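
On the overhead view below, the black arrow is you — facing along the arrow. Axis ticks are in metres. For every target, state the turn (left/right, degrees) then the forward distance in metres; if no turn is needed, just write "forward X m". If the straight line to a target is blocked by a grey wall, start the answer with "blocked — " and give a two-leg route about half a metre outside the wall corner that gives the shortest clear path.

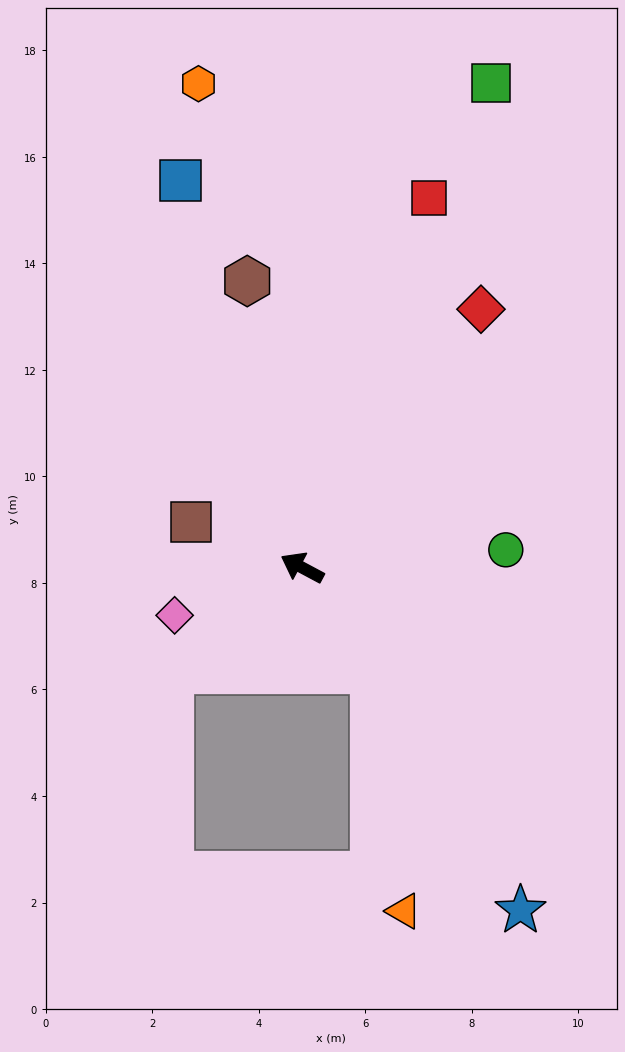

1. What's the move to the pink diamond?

turn left 49°, forward 2.6 m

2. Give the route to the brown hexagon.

turn right 51°, forward 5.5 m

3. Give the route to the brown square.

turn left 6°, forward 2.3 m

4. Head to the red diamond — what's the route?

turn right 97°, forward 5.9 m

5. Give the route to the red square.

turn right 81°, forward 7.3 m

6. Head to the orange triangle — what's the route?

blocked — turn left 153°, forward 2.3 m, then turn right 27°, forward 4.6 m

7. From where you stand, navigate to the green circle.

turn right 147°, forward 3.8 m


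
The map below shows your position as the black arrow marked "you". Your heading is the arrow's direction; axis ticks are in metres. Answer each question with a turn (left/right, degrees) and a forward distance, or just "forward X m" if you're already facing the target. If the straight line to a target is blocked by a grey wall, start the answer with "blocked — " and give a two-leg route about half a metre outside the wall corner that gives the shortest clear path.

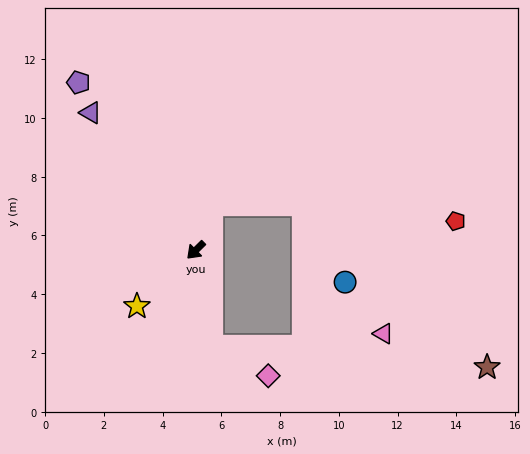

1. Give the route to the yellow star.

forward 2.8 m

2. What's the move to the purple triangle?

turn right 97°, forward 5.9 m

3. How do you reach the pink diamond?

blocked — turn left 54°, forward 3.3 m, then turn left 55°, forward 2.2 m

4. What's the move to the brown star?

blocked — turn left 54°, forward 3.3 m, then turn left 77°, forward 9.4 m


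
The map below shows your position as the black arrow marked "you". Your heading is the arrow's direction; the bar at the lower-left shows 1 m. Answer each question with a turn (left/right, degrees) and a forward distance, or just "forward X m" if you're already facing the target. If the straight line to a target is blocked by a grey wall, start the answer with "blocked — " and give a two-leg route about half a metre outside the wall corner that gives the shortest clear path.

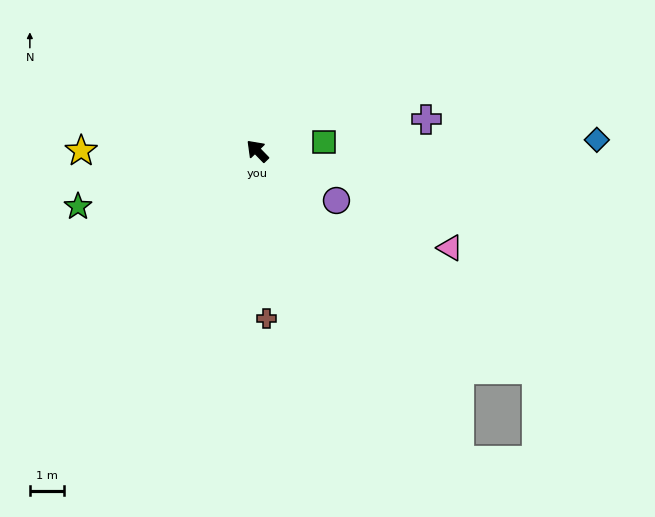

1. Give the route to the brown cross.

turn left 139°, forward 4.9 m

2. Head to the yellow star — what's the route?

turn left 46°, forward 5.1 m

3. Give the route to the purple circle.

turn right 166°, forward 2.7 m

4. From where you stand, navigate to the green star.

turn left 63°, forward 5.4 m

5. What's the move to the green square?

turn right 127°, forward 1.9 m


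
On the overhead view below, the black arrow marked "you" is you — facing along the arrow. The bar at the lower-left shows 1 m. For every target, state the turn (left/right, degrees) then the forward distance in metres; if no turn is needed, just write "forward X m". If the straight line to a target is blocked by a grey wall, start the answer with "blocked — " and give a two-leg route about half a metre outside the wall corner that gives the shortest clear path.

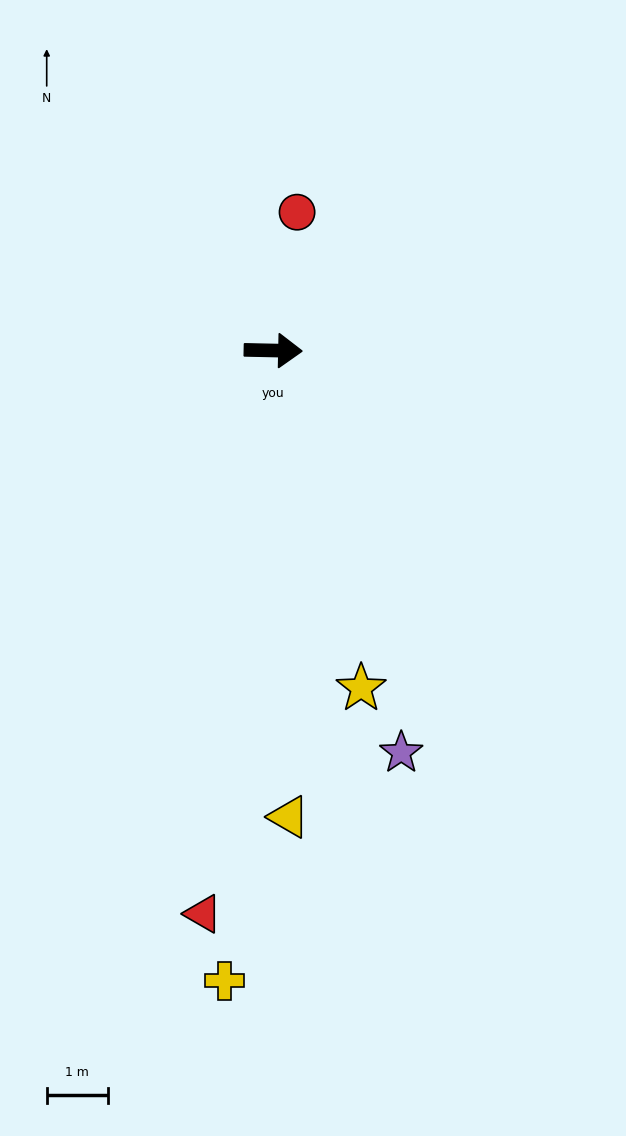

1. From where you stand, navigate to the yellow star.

turn right 74°, forward 5.7 m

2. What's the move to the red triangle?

turn right 96°, forward 9.3 m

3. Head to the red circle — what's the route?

turn left 81°, forward 2.3 m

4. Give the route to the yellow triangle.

turn right 87°, forward 7.6 m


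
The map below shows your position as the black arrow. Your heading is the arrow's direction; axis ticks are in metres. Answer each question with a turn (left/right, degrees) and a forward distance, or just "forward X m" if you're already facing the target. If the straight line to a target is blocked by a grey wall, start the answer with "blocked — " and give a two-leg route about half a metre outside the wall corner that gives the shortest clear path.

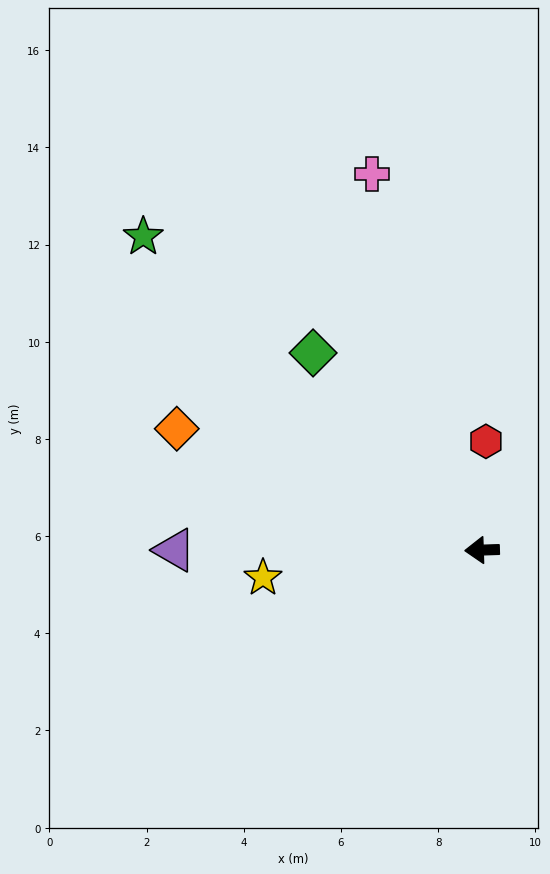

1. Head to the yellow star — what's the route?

turn left 5°, forward 4.5 m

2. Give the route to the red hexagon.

turn right 94°, forward 2.2 m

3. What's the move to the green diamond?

turn right 51°, forward 5.3 m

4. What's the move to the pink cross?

turn right 76°, forward 8.1 m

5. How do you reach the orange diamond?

turn right 24°, forward 6.8 m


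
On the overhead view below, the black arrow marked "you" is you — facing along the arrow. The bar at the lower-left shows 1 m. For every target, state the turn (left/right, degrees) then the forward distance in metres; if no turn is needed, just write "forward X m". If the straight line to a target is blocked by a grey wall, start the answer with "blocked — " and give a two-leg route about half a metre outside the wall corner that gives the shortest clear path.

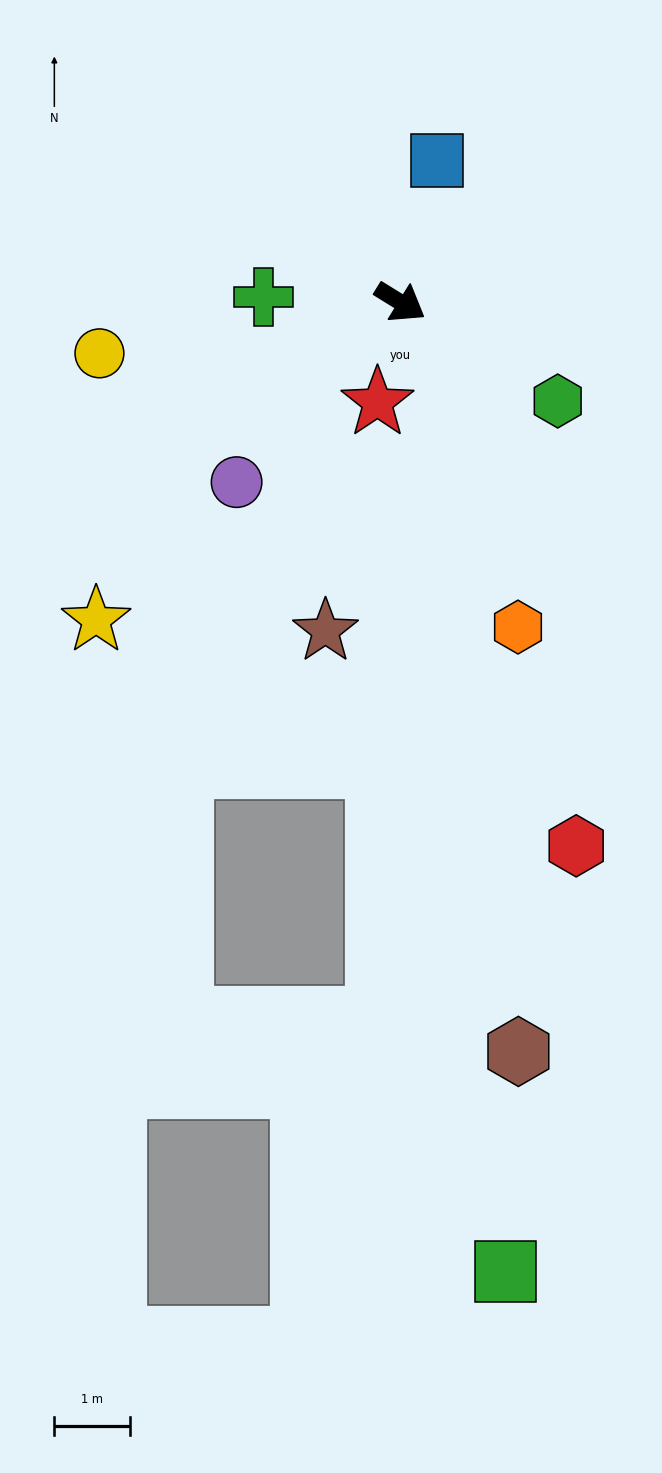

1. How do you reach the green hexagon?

forward 2.5 m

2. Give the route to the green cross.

turn right 150°, forward 1.8 m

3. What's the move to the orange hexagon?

turn right 38°, forward 4.6 m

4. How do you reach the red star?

turn right 71°, forward 1.4 m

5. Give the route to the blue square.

turn left 107°, forward 1.9 m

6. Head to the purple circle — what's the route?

turn right 101°, forward 3.2 m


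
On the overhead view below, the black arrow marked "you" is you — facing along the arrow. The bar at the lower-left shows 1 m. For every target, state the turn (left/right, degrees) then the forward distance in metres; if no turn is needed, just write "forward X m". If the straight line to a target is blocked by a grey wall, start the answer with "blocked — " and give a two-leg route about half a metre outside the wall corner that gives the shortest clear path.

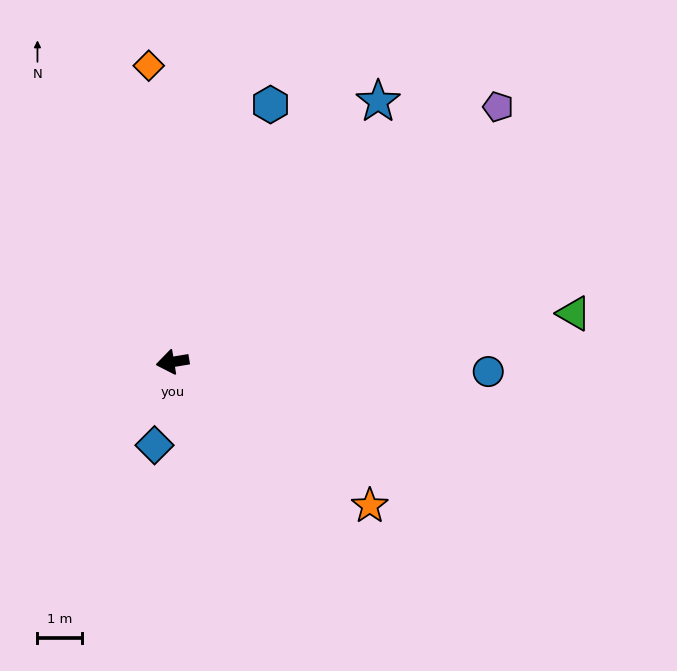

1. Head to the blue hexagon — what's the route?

turn right 120°, forward 6.1 m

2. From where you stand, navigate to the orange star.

turn left 135°, forward 5.4 m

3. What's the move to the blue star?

turn right 138°, forward 7.4 m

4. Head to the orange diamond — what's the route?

turn right 95°, forward 6.6 m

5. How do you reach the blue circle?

turn left 169°, forward 7.0 m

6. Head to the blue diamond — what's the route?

turn left 68°, forward 1.9 m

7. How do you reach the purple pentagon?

turn right 151°, forward 9.2 m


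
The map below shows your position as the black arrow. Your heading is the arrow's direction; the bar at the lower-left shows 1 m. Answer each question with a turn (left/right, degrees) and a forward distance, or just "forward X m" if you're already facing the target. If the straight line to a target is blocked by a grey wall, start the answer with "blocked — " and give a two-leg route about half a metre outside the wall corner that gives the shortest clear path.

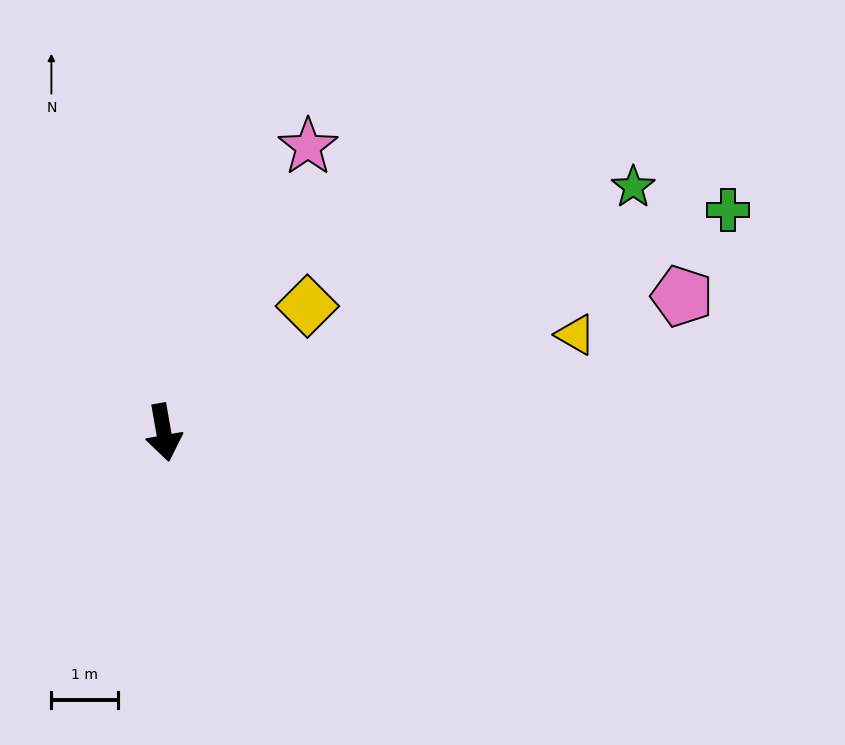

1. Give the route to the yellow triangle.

turn left 93°, forward 6.3 m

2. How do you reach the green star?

turn left 108°, forward 7.9 m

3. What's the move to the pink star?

turn left 143°, forward 4.8 m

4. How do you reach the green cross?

turn left 102°, forward 9.0 m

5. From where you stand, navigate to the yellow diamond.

turn left 121°, forward 2.9 m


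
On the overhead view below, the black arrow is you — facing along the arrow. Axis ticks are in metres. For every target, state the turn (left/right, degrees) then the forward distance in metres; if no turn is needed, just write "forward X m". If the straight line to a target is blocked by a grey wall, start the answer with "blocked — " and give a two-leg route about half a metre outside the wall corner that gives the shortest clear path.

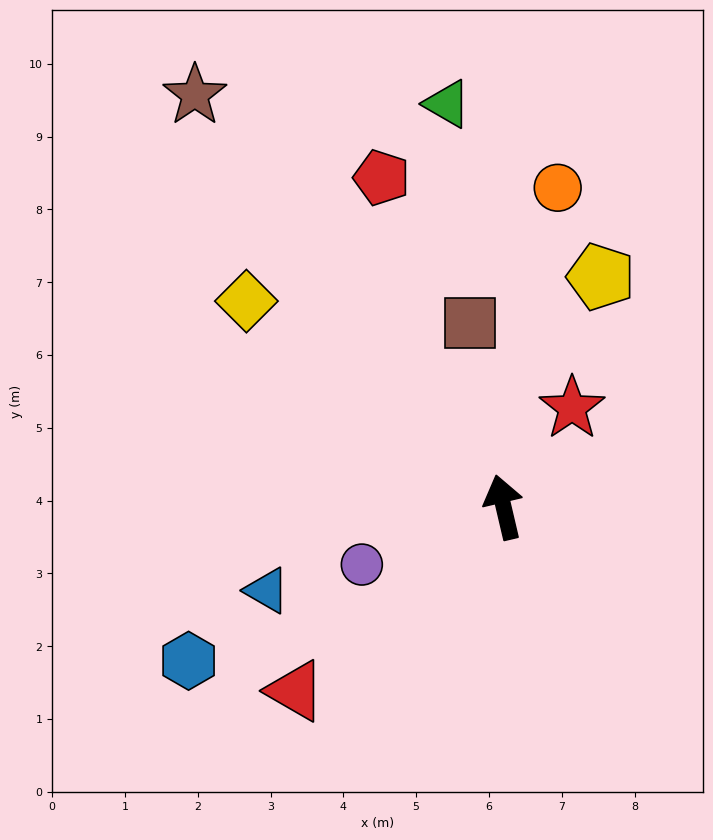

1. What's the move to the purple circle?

turn left 99°, forward 2.1 m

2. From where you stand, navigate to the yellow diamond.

turn left 38°, forward 4.5 m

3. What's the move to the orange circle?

turn right 23°, forward 4.4 m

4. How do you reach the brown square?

turn right 3°, forward 2.6 m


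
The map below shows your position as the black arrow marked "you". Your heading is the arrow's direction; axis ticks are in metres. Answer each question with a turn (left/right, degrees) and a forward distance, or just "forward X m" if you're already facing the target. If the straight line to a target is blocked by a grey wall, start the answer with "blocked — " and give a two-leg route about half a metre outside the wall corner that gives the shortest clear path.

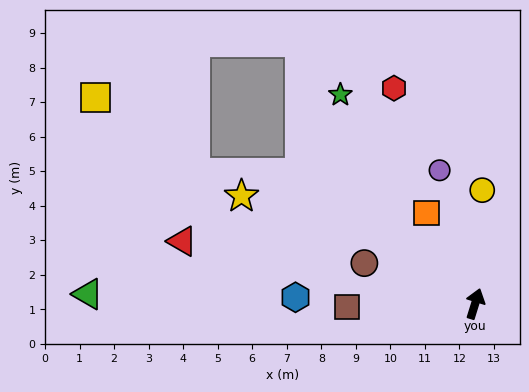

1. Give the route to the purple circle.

turn left 32°, forward 4.0 m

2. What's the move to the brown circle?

turn left 87°, forward 3.4 m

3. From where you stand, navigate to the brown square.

turn left 109°, forward 3.7 m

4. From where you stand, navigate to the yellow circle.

turn left 14°, forward 3.3 m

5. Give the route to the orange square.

turn left 46°, forward 3.0 m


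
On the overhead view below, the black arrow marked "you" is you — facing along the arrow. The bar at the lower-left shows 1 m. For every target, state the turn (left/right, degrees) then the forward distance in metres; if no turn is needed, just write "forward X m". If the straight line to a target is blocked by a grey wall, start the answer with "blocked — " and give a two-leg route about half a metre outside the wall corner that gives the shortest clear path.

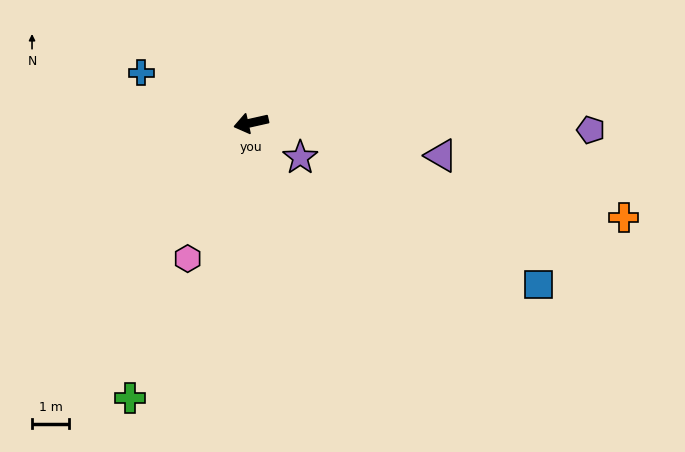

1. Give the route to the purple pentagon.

turn left 166°, forward 9.2 m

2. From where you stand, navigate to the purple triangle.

turn left 158°, forward 5.2 m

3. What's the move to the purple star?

turn left 132°, forward 1.6 m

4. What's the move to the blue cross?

turn right 37°, forward 3.3 m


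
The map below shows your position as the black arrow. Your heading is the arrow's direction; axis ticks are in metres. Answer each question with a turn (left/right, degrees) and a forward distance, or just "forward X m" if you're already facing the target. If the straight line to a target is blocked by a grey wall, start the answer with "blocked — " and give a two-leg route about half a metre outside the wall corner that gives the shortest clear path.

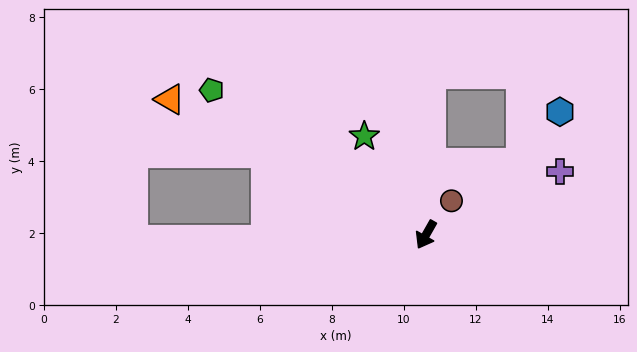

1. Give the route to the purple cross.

turn left 145°, forward 4.1 m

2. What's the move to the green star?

turn right 118°, forward 3.2 m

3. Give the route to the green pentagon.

turn right 94°, forward 7.2 m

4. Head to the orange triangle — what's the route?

turn right 88°, forward 8.1 m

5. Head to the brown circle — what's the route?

turn left 173°, forward 1.2 m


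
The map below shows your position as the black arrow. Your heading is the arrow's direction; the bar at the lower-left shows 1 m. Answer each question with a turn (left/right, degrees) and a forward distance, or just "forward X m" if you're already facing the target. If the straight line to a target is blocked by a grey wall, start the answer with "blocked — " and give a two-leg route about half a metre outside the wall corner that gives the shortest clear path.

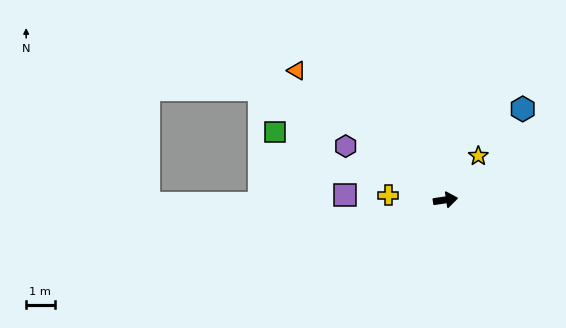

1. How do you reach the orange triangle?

turn left 131°, forward 6.9 m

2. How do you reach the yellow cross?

turn left 167°, forward 2.0 m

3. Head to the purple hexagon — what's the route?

turn left 143°, forward 4.0 m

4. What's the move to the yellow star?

turn left 45°, forward 1.9 m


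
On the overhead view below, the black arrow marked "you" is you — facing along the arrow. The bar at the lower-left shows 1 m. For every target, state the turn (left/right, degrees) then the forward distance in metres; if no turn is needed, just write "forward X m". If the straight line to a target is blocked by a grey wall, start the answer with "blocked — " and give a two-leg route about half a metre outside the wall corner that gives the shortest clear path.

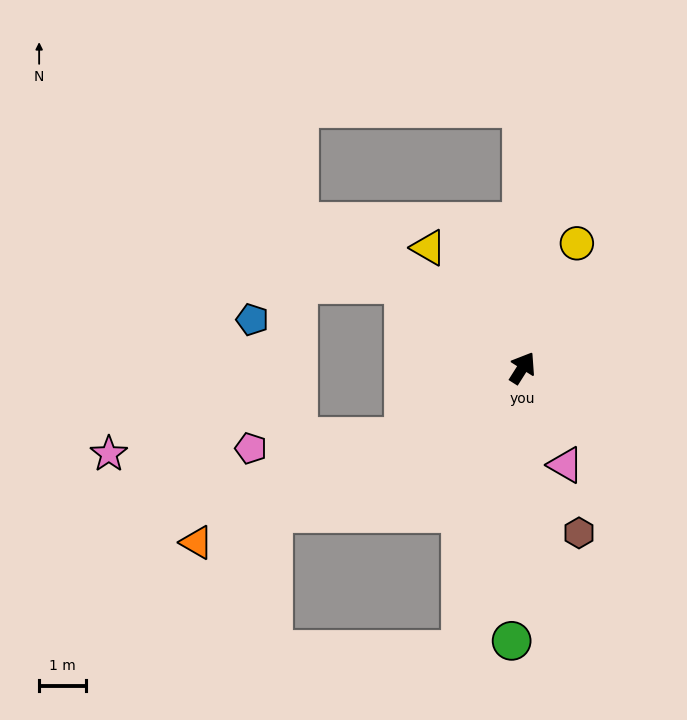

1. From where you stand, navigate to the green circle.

turn right 150°, forward 5.9 m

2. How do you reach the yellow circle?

turn left 9°, forward 2.9 m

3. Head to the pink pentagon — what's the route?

blocked — turn left 153°, forward 2.9 m, then turn right 27°, forward 3.3 m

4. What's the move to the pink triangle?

turn right 124°, forward 2.3 m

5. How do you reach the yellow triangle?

turn left 70°, forward 3.3 m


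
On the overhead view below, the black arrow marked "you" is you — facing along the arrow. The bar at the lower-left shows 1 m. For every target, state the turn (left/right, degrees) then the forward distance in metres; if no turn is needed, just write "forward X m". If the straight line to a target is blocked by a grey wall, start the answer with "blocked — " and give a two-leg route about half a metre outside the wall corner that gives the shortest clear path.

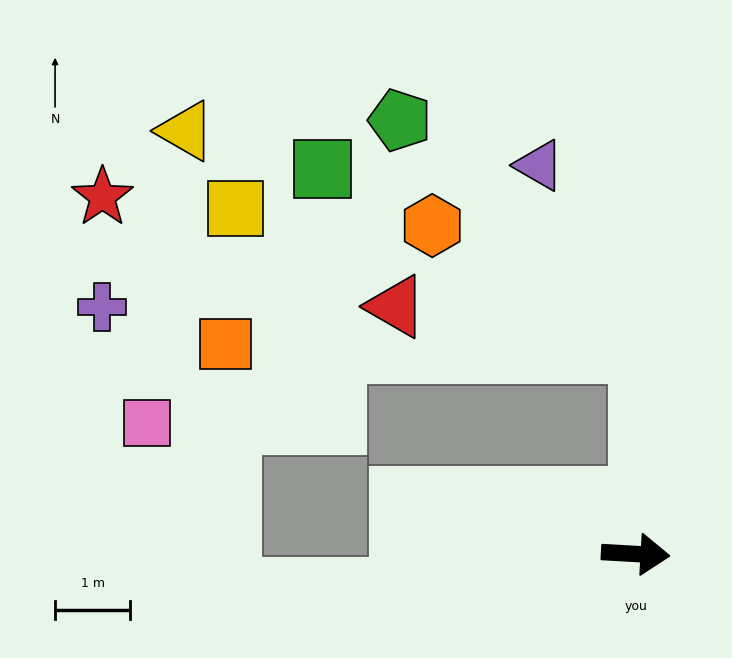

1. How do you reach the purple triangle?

blocked — turn left 92°, forward 2.7 m, then turn left 30°, forward 2.8 m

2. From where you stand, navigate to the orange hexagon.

blocked — turn left 92°, forward 2.7 m, then turn left 60°, forward 3.2 m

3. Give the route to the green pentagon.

blocked — turn left 92°, forward 2.7 m, then turn left 47°, forward 4.4 m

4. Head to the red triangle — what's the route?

blocked — turn left 92°, forward 2.7 m, then turn left 81°, forward 3.3 m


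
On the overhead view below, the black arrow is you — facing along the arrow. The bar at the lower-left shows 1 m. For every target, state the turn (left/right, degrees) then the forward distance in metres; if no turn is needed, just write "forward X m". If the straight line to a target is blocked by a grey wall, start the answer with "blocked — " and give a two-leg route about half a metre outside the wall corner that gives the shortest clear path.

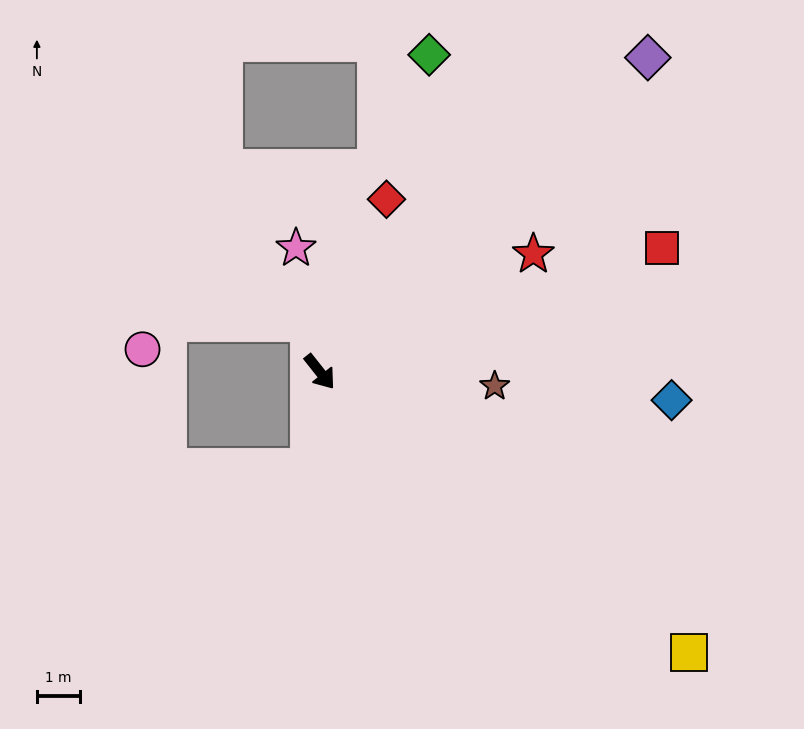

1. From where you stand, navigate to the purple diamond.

turn left 95°, forward 10.5 m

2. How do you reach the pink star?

turn left 152°, forward 2.9 m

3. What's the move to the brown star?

turn left 47°, forward 4.1 m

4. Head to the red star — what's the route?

turn left 80°, forward 5.6 m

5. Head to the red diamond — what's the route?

turn left 120°, forward 4.3 m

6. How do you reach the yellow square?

turn left 14°, forward 10.7 m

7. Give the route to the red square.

turn left 71°, forward 8.4 m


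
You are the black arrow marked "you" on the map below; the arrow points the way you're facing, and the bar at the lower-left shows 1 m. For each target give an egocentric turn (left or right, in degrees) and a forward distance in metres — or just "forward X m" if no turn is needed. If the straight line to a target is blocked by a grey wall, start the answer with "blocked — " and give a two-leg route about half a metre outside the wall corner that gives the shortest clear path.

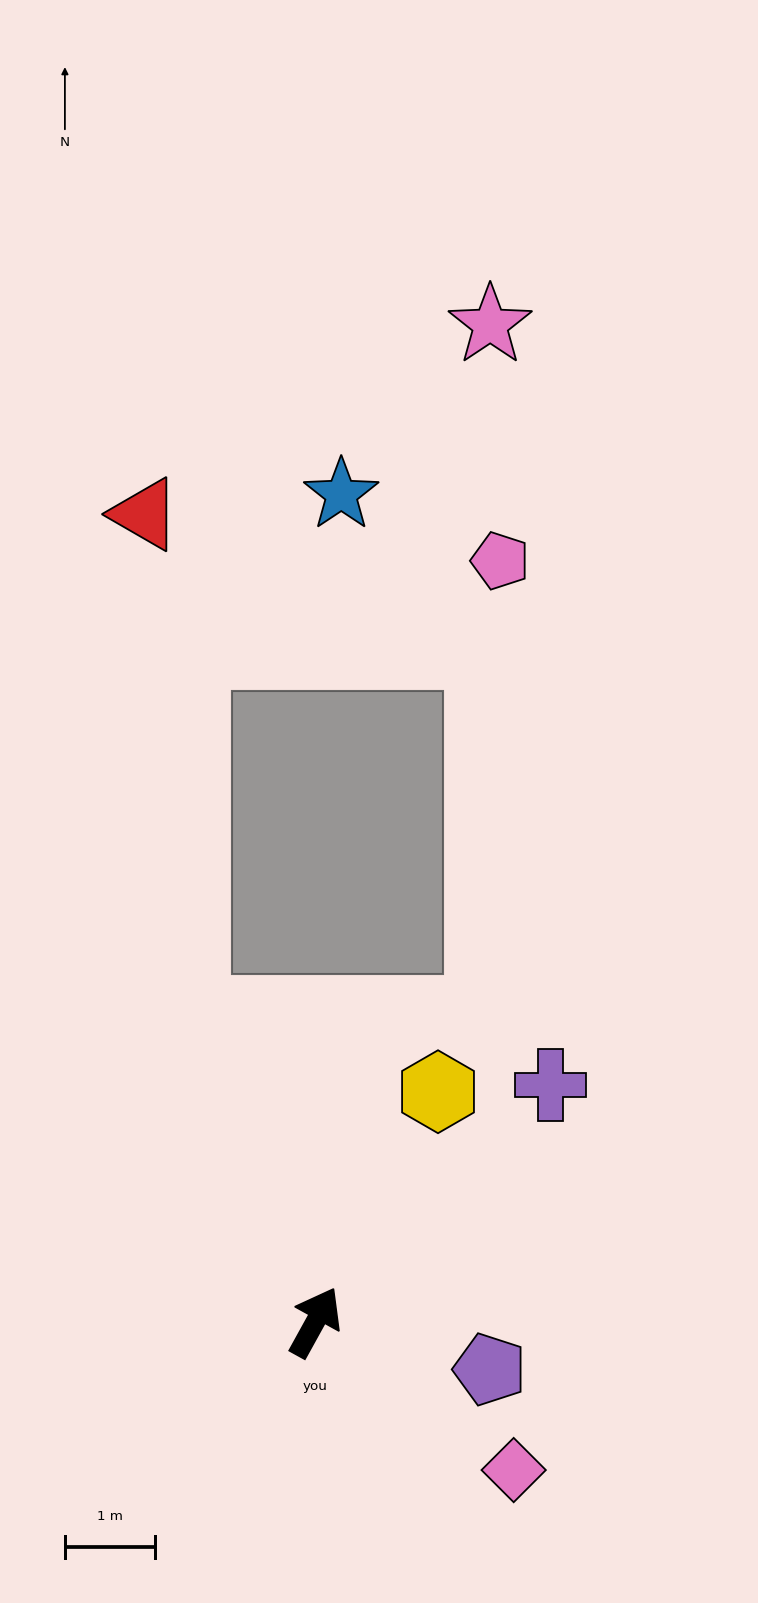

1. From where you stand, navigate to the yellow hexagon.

forward 2.9 m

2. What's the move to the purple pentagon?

turn right 76°, forward 2.0 m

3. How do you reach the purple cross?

turn right 16°, forward 3.7 m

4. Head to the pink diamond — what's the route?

turn right 98°, forward 2.7 m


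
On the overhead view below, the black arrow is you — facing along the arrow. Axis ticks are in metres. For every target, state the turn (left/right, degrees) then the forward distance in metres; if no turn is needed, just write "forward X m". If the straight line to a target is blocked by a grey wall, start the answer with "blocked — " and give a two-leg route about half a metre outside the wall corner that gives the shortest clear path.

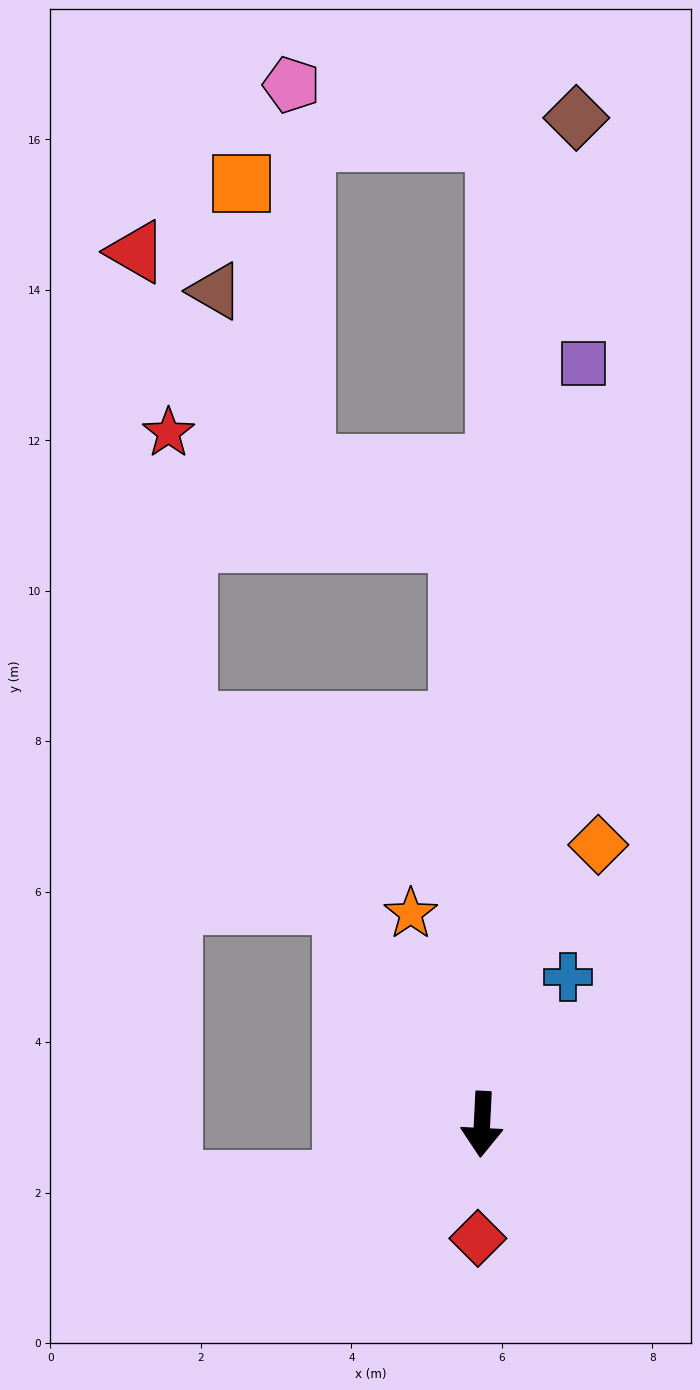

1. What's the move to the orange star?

turn right 159°, forward 3.0 m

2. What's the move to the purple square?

turn left 175°, forward 10.2 m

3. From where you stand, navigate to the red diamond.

forward 1.5 m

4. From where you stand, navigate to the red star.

blocked — turn right 175°, forward 7.8 m, then turn left 68°, forward 4.1 m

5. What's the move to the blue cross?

turn left 152°, forward 2.3 m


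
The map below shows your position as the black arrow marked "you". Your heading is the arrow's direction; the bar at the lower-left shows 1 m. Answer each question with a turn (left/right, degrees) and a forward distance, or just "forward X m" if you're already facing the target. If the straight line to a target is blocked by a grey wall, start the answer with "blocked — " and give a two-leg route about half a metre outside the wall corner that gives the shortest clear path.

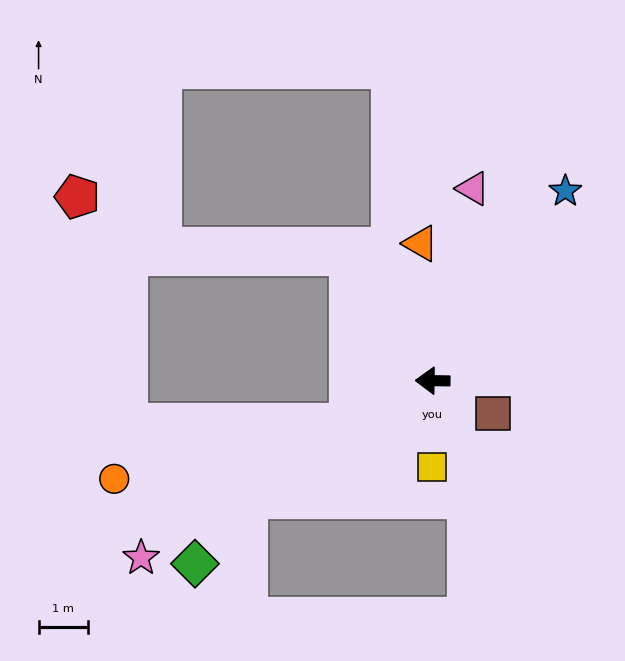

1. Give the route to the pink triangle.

turn right 101°, forward 4.0 m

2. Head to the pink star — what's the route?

turn left 32°, forward 6.9 m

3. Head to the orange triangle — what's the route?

turn right 84°, forward 2.8 m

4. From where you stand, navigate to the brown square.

turn left 152°, forward 1.4 m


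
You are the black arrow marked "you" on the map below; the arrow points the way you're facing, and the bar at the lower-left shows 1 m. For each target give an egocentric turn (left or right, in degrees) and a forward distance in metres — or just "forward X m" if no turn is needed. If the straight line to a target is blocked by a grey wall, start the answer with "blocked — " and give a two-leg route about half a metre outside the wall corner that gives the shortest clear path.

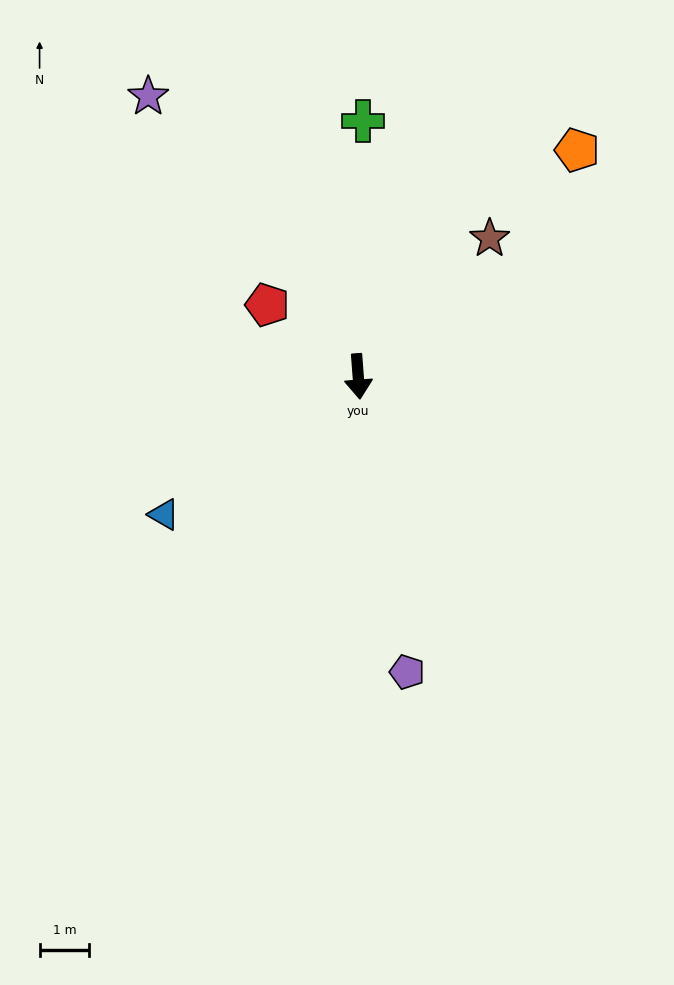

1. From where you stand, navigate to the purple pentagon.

turn left 5°, forward 6.0 m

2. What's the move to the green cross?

turn left 175°, forward 5.1 m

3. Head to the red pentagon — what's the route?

turn right 133°, forward 2.3 m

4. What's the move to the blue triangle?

turn right 59°, forward 4.8 m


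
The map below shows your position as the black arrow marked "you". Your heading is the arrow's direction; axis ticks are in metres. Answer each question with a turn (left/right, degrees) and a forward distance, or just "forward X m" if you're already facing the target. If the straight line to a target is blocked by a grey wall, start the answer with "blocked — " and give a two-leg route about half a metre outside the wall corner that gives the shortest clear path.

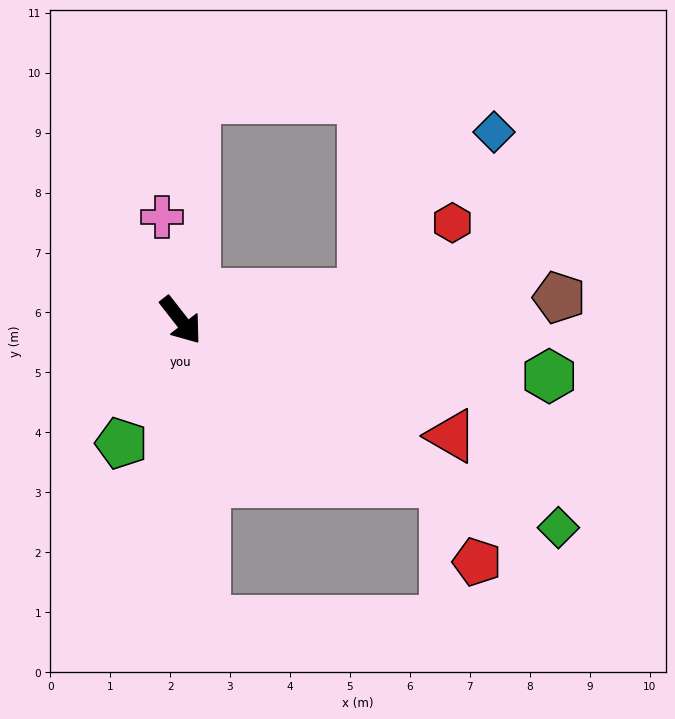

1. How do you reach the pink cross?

turn left 152°, forward 1.8 m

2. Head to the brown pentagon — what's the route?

turn left 55°, forward 6.3 m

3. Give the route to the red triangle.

turn left 29°, forward 4.9 m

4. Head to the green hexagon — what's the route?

turn left 43°, forward 6.2 m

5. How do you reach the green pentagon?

turn right 64°, forward 2.3 m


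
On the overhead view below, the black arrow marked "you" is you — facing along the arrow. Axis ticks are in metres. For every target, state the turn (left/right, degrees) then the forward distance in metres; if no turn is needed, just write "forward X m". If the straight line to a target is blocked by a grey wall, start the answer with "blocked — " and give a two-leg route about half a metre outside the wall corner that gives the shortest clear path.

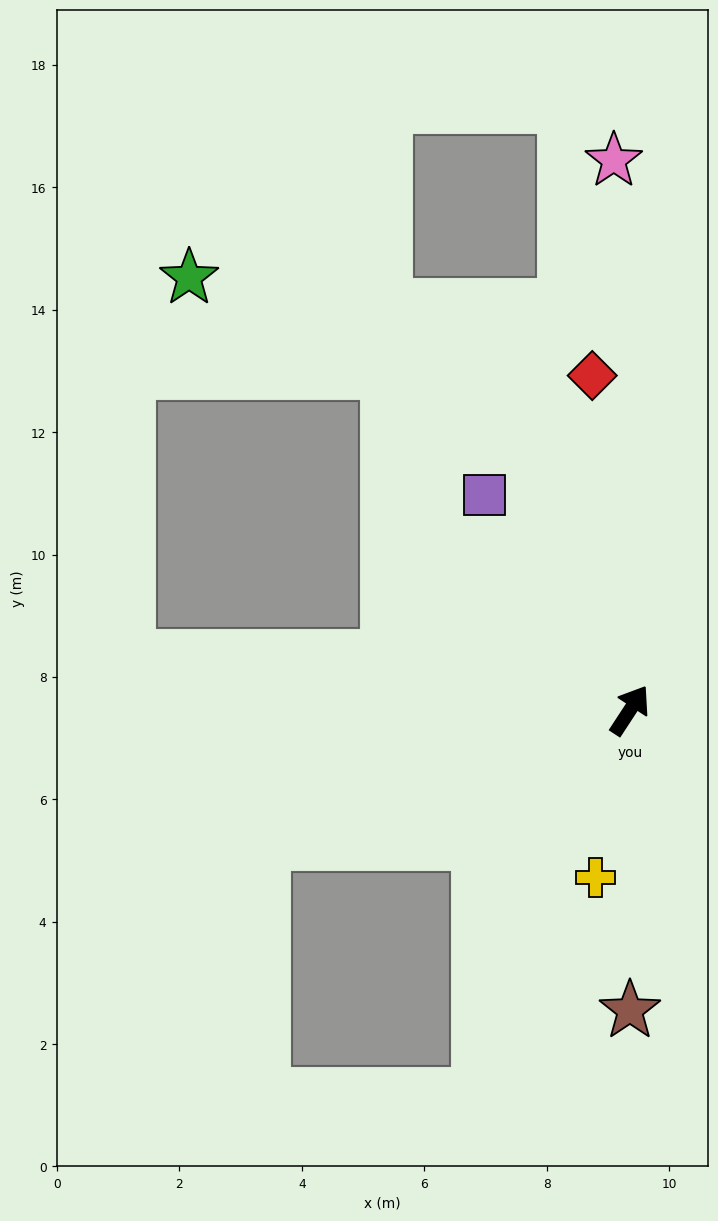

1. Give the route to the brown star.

turn right 147°, forward 4.9 m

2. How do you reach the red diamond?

turn left 40°, forward 5.5 m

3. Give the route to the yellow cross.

turn right 158°, forward 2.8 m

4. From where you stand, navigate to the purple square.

turn left 67°, forward 4.2 m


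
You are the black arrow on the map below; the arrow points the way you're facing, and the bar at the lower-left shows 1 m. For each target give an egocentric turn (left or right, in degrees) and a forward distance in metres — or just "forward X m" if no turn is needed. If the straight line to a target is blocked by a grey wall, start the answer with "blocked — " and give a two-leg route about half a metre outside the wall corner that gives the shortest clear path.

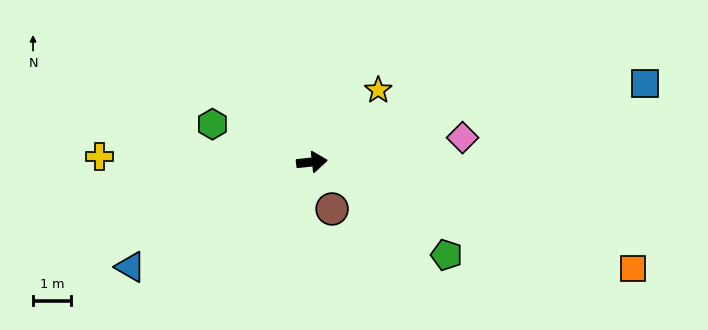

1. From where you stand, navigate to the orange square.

turn right 25°, forward 8.9 m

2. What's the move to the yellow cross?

turn left 172°, forward 5.6 m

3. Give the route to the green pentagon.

turn right 41°, forward 4.3 m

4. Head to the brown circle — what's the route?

turn right 73°, forward 1.3 m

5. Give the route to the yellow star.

turn left 41°, forward 2.6 m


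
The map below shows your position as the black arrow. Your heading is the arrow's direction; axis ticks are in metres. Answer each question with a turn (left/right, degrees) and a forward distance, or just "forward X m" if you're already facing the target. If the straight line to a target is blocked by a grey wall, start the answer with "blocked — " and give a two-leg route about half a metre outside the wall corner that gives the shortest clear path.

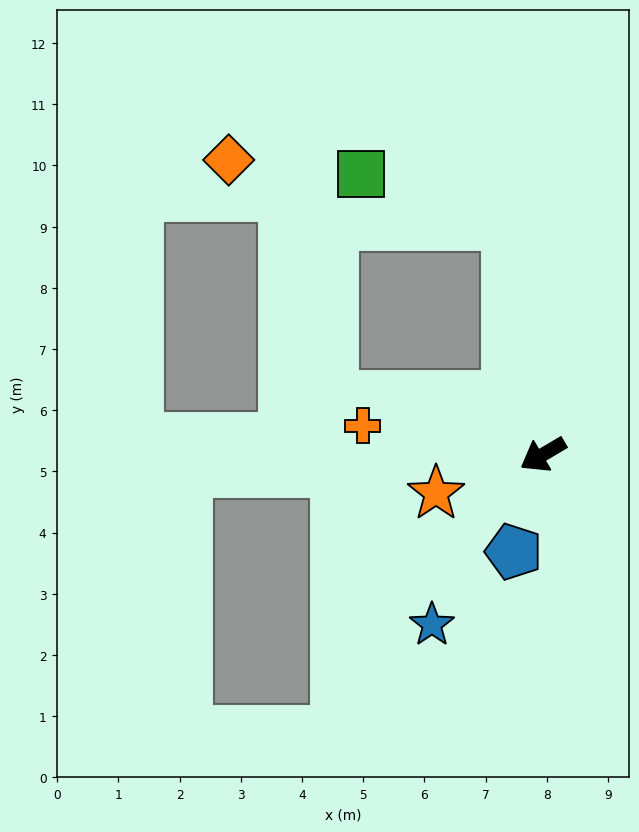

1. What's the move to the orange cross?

turn right 40°, forward 3.0 m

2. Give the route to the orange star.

turn right 11°, forward 1.9 m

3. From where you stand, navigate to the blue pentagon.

turn left 43°, forward 1.7 m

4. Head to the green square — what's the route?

blocked — turn right 112°, forward 3.8 m, then turn left 63°, forward 2.5 m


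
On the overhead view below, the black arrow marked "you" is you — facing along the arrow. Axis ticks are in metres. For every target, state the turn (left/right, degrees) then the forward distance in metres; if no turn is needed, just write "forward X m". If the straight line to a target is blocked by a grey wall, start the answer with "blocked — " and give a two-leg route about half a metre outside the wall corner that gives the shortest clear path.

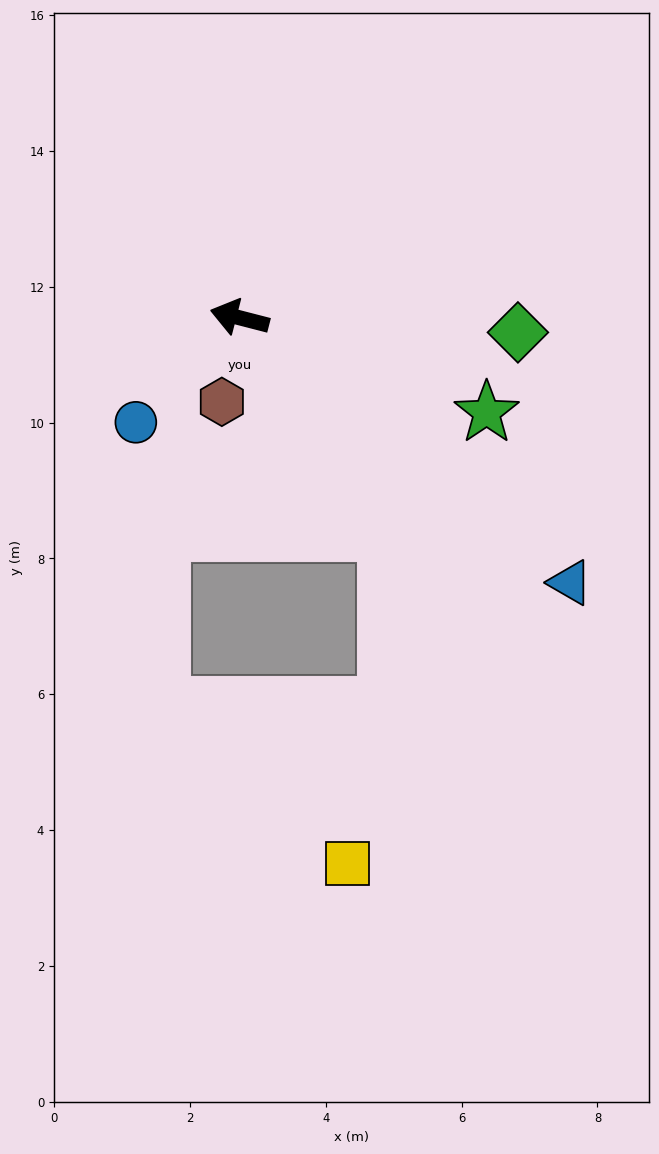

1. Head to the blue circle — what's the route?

turn left 60°, forward 2.2 m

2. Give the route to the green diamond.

turn right 169°, forward 4.1 m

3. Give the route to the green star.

turn left 173°, forward 3.9 m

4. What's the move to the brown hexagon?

turn left 92°, forward 1.3 m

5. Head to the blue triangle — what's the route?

turn left 156°, forward 6.2 m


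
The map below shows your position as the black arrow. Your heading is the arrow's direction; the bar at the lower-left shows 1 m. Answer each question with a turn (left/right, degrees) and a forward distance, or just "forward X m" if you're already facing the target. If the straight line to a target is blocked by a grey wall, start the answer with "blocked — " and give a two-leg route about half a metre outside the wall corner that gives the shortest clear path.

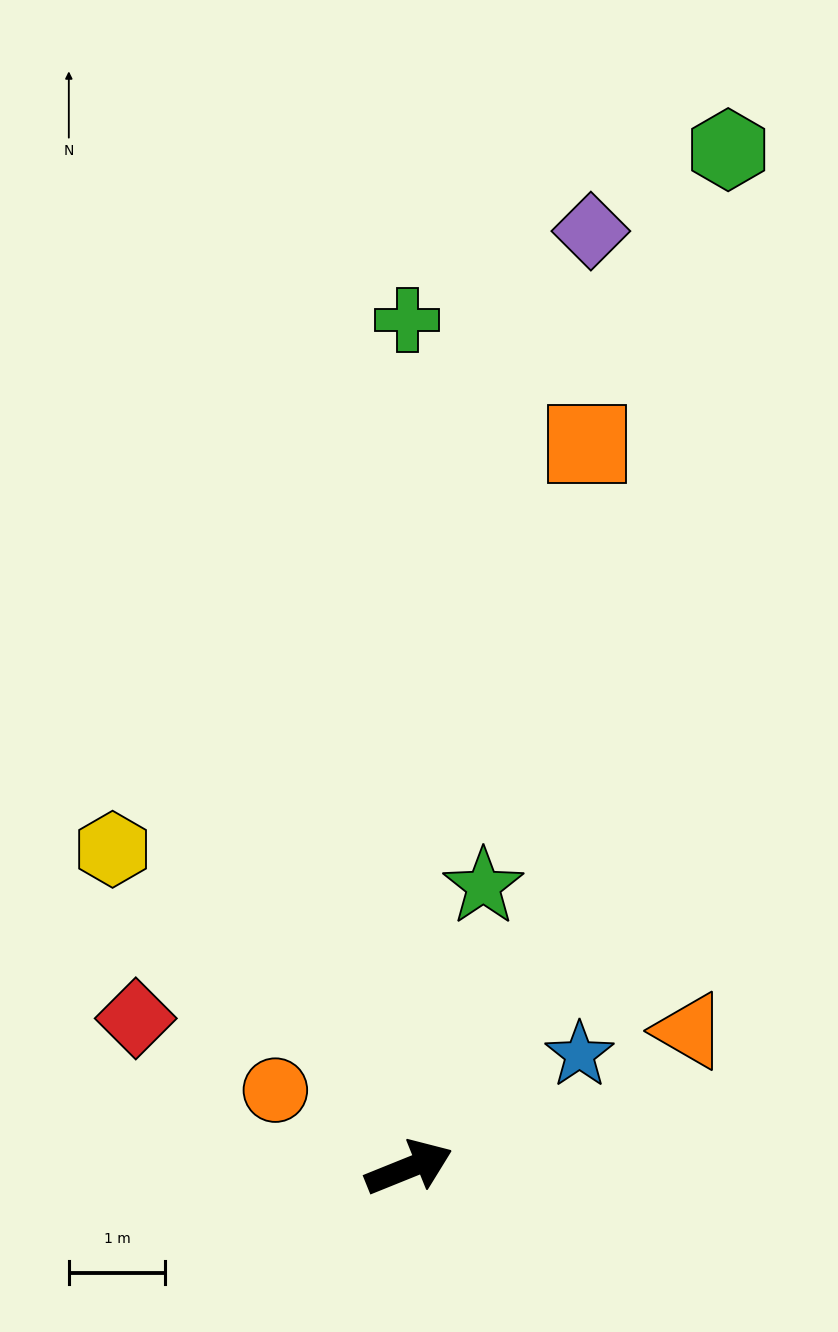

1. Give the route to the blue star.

turn left 12°, forward 2.1 m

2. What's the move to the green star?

turn left 53°, forward 3.0 m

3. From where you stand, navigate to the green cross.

turn left 68°, forward 8.8 m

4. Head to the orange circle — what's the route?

turn left 128°, forward 1.6 m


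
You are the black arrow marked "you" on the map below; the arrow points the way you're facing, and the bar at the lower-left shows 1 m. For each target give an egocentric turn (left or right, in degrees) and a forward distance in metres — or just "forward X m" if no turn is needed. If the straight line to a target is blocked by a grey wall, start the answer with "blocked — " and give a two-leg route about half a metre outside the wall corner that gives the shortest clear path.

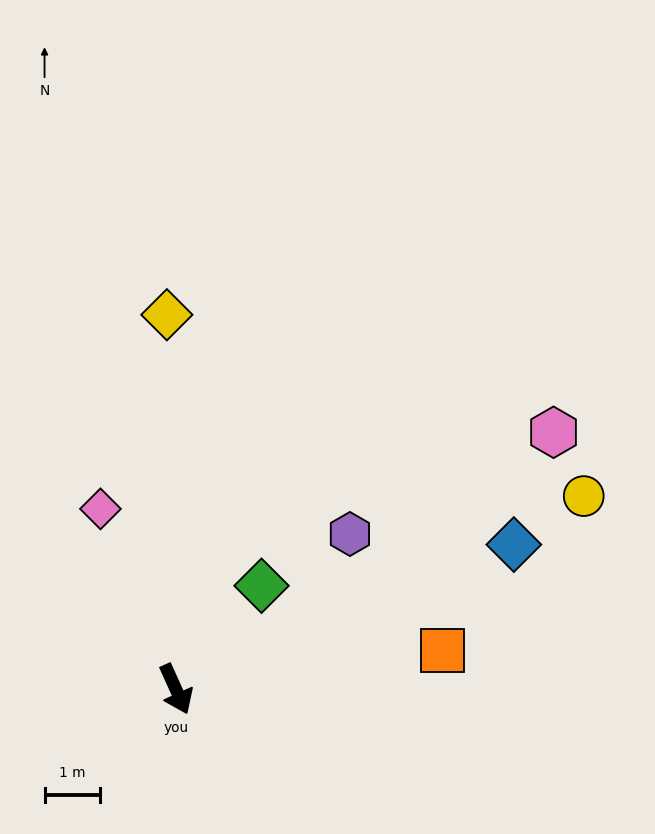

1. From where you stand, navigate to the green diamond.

turn left 116°, forward 2.4 m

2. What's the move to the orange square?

turn left 74°, forward 4.8 m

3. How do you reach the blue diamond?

turn left 89°, forward 6.6 m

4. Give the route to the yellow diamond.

turn left 157°, forward 6.7 m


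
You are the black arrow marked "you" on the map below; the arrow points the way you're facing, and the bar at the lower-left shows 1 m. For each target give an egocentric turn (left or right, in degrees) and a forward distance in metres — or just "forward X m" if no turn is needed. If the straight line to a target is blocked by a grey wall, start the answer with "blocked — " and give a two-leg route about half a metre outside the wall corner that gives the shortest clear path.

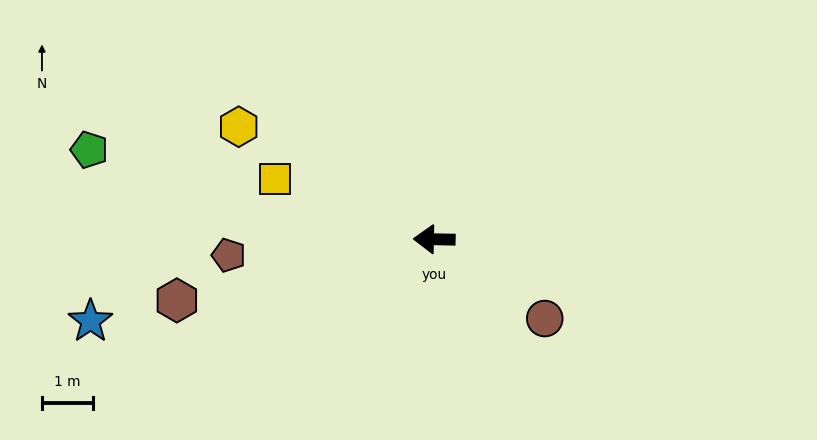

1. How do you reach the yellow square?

turn right 20°, forward 3.3 m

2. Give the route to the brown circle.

turn left 145°, forward 2.6 m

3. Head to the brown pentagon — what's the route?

turn left 6°, forward 4.0 m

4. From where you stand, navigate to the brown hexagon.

turn left 14°, forward 5.1 m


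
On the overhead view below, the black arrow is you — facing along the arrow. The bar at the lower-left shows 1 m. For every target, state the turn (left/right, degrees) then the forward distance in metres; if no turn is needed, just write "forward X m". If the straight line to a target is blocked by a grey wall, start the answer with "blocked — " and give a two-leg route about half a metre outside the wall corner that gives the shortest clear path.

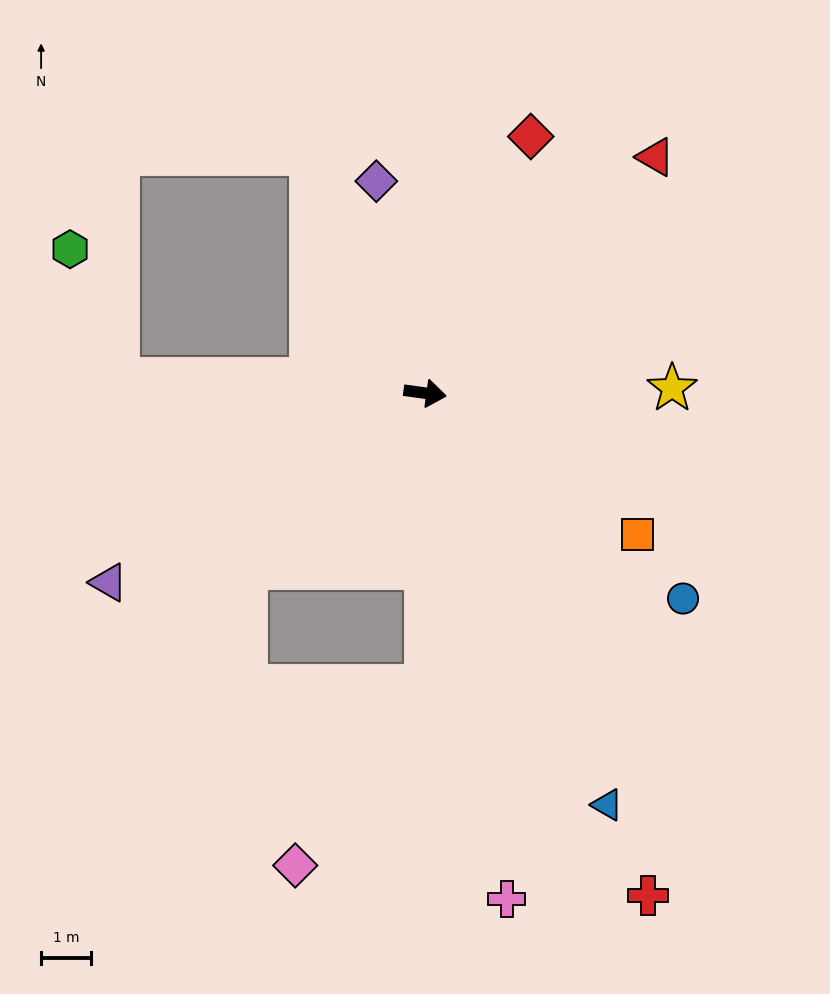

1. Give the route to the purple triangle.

turn right 141°, forward 7.4 m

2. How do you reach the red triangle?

turn left 54°, forward 6.6 m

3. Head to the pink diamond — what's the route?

blocked — turn right 82°, forward 5.8 m, then turn right 36°, forward 4.4 m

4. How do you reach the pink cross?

turn right 73°, forward 10.2 m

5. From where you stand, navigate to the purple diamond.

turn left 111°, forward 4.3 m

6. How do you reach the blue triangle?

turn right 58°, forward 9.0 m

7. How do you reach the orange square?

turn right 26°, forward 5.1 m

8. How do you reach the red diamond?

turn left 76°, forward 5.5 m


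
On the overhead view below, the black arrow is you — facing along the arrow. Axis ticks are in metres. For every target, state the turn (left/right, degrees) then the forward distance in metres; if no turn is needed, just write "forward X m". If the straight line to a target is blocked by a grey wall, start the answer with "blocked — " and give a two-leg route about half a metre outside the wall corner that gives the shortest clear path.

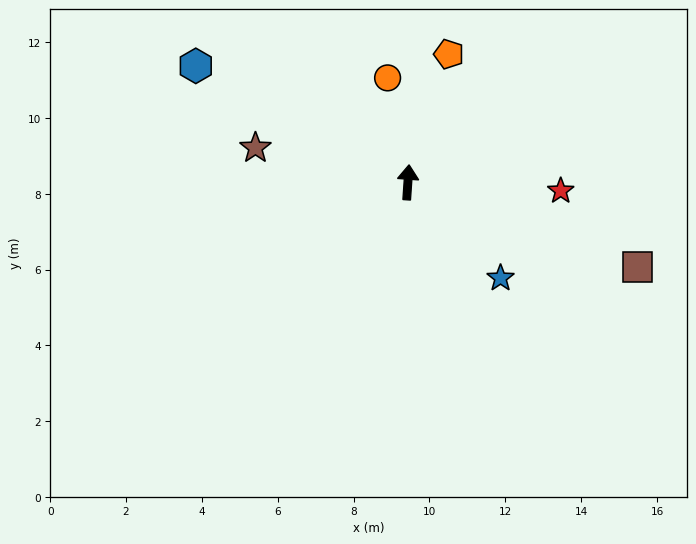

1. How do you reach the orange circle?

turn left 15°, forward 2.8 m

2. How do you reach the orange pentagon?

turn right 14°, forward 3.5 m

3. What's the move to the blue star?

turn right 132°, forward 3.5 m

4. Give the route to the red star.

turn right 89°, forward 4.0 m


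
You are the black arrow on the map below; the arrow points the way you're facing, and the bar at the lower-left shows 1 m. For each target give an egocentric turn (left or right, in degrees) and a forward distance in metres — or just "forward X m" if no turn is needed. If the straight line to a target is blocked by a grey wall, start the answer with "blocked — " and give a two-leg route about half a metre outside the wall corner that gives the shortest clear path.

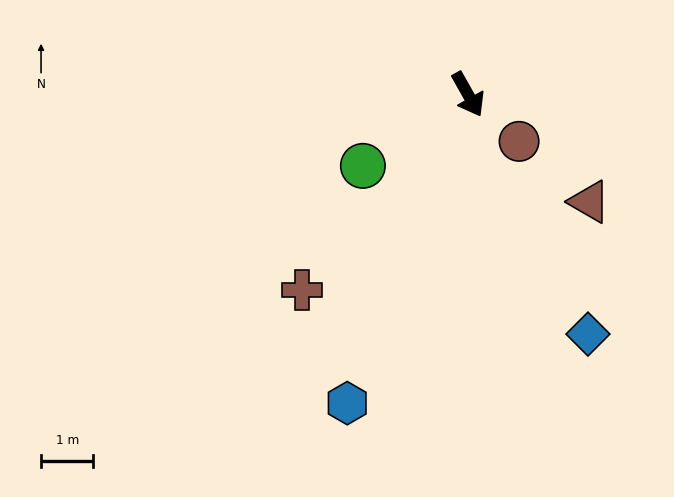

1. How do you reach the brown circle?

turn left 18°, forward 1.3 m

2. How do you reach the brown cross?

turn right 70°, forward 4.9 m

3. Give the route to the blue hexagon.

turn right 51°, forward 6.3 m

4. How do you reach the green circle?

turn right 85°, forward 2.4 m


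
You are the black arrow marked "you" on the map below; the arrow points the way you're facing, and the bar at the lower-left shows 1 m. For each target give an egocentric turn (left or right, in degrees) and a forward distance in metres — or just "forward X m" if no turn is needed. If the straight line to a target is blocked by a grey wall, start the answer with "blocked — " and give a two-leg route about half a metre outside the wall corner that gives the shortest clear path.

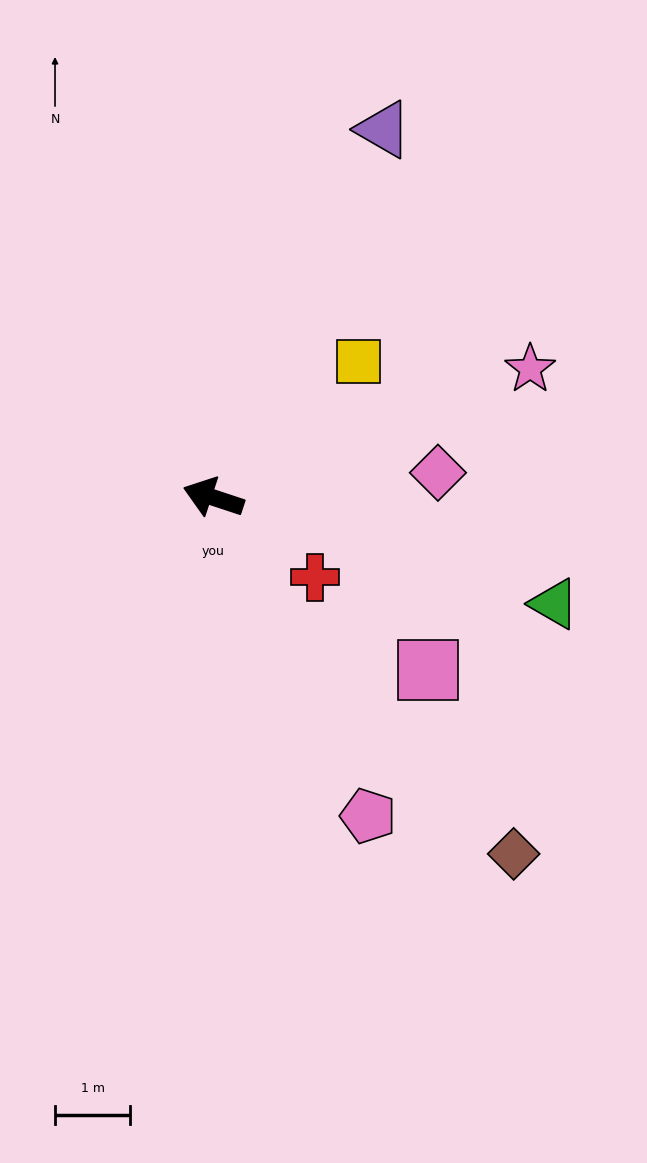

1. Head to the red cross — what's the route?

turn left 160°, forward 1.7 m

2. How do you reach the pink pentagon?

turn left 134°, forward 4.7 m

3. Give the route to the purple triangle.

turn right 97°, forward 5.4 m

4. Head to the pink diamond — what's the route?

turn right 155°, forward 3.0 m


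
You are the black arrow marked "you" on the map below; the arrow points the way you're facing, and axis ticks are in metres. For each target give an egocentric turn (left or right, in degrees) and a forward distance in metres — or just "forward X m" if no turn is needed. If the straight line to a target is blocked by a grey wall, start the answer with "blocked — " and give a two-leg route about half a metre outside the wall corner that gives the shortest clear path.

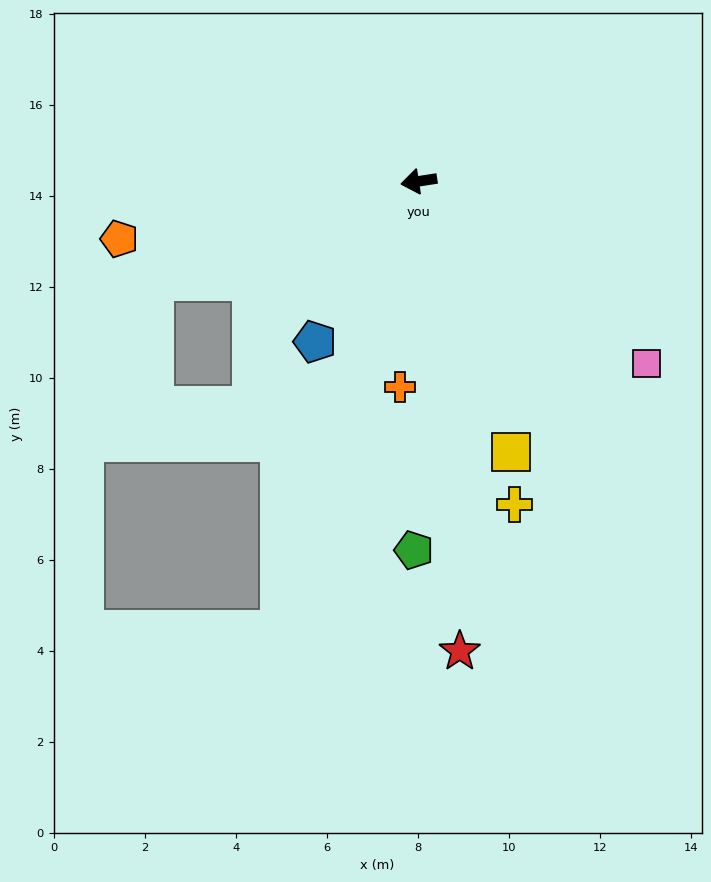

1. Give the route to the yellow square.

turn left 100°, forward 6.3 m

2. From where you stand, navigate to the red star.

turn left 86°, forward 10.4 m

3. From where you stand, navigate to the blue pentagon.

turn left 48°, forward 4.2 m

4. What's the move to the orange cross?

turn left 76°, forward 4.5 m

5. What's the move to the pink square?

turn left 133°, forward 6.4 m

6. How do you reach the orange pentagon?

turn left 2°, forward 6.7 m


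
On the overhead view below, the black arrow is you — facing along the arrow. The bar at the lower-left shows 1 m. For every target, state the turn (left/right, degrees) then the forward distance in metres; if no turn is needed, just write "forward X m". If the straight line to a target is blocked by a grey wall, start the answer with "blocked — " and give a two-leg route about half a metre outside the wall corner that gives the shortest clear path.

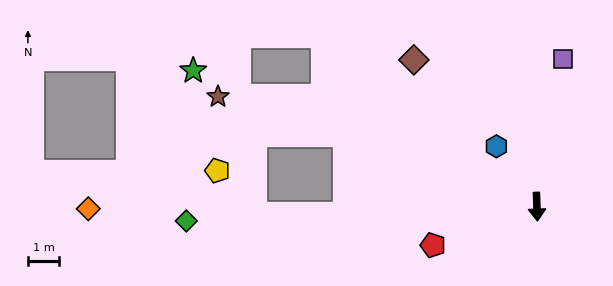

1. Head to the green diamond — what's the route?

turn right 90°, forward 11.2 m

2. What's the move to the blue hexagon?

turn right 148°, forward 2.3 m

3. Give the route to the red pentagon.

turn right 72°, forward 3.5 m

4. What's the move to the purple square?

turn left 168°, forward 4.8 m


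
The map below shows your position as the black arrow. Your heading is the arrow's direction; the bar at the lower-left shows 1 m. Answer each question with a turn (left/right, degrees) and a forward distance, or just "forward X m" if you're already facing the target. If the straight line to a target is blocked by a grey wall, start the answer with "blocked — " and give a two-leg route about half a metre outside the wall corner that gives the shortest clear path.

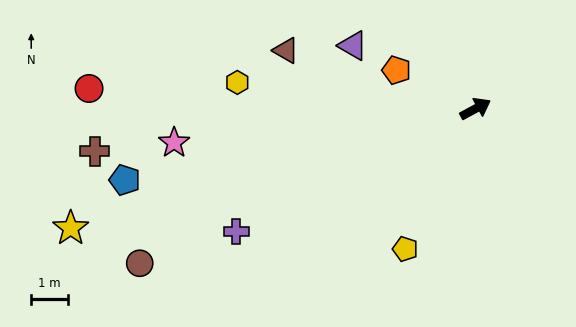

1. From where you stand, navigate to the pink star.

turn left 158°, forward 8.3 m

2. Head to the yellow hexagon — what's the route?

turn left 145°, forward 6.6 m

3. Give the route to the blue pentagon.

turn left 163°, forward 9.8 m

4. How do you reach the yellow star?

turn left 168°, forward 11.6 m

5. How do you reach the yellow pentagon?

turn right 145°, forward 4.3 m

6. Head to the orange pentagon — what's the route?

turn left 126°, forward 2.4 m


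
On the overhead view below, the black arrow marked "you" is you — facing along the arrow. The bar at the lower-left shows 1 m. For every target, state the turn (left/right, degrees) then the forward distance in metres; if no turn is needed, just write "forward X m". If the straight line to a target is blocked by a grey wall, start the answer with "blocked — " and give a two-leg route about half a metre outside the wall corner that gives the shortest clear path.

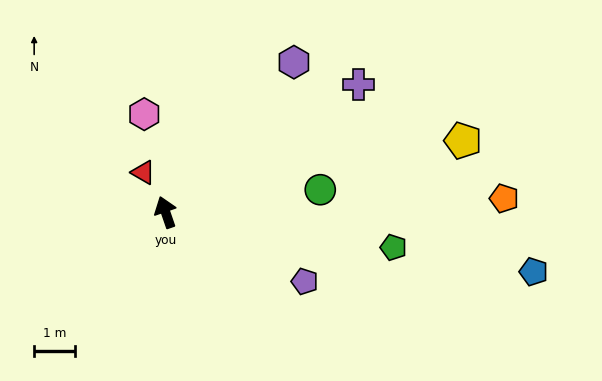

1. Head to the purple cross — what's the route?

turn right 76°, forward 5.7 m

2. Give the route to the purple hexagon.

turn right 60°, forward 4.8 m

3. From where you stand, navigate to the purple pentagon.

turn right 135°, forward 3.8 m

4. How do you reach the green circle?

turn right 101°, forward 3.8 m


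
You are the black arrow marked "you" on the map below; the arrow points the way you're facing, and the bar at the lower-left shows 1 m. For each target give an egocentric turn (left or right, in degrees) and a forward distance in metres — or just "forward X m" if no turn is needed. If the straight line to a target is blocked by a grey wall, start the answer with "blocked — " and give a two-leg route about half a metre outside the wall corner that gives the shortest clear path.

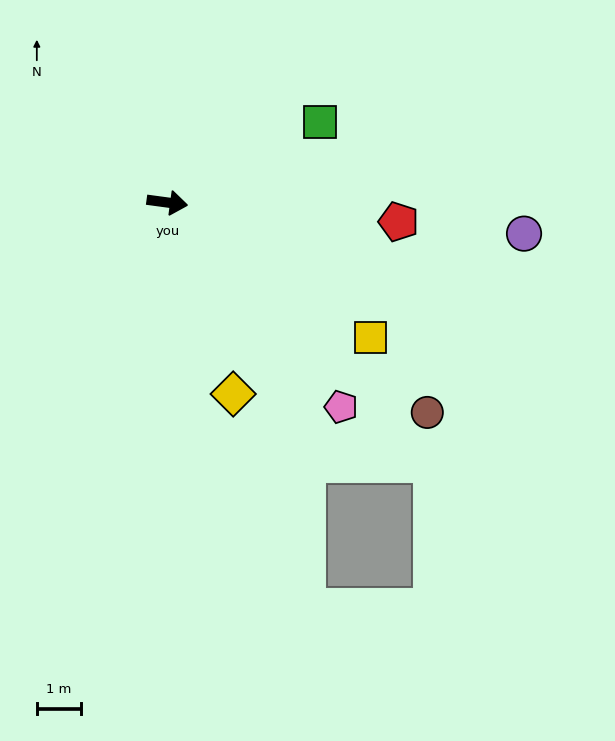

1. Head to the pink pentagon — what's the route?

turn right 42°, forward 6.1 m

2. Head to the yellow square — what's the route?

turn right 26°, forward 5.6 m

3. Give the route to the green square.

turn left 35°, forward 3.9 m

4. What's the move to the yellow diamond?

turn right 63°, forward 4.6 m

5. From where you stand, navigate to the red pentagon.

turn left 3°, forward 5.3 m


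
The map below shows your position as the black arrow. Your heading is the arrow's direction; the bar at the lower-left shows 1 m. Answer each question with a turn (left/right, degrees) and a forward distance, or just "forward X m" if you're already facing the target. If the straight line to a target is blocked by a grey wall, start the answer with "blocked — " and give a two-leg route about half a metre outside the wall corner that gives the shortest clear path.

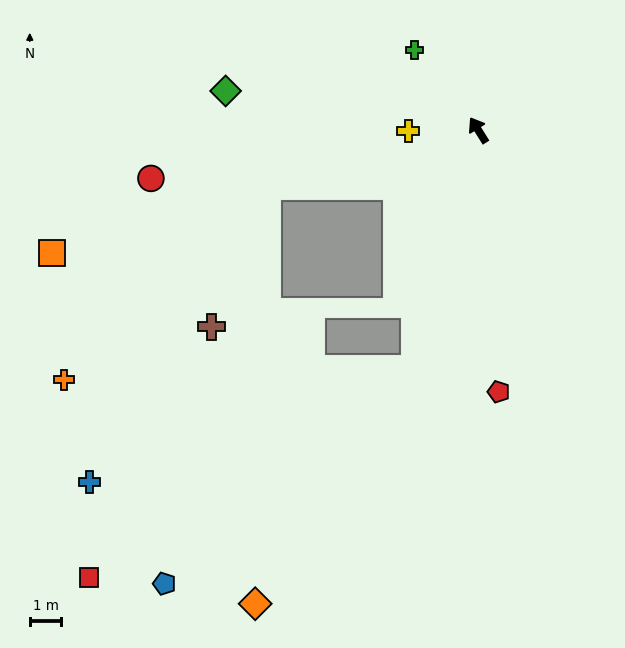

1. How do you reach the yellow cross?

turn left 59°, forward 2.2 m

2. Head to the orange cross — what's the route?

blocked — turn left 73°, forward 6.9 m, then turn left 28°, forward 8.9 m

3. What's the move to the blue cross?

blocked — turn left 73°, forward 6.9 m, then turn left 44°, forward 10.9 m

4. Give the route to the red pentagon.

turn left 152°, forward 8.3 m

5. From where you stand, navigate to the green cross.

turn left 6°, forward 3.2 m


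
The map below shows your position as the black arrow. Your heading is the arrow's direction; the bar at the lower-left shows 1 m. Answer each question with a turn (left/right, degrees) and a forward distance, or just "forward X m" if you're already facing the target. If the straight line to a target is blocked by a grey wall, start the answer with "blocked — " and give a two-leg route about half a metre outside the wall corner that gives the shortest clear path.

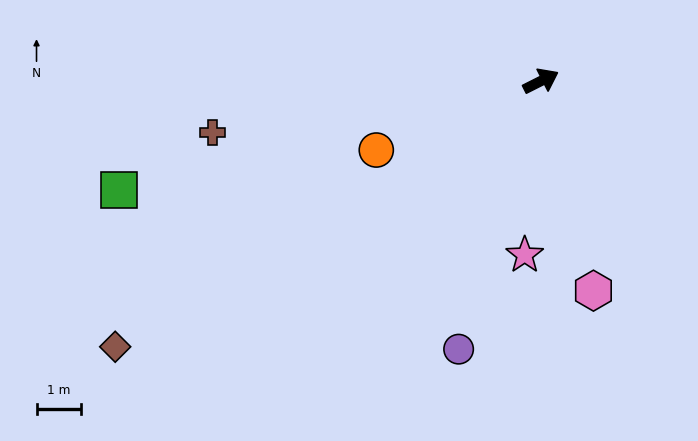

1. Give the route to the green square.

turn left 168°, forward 9.7 m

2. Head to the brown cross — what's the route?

turn left 162°, forward 7.4 m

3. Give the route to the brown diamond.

turn right 175°, forward 11.2 m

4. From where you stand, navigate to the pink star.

turn right 122°, forward 3.9 m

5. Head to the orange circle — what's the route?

turn left 176°, forward 4.0 m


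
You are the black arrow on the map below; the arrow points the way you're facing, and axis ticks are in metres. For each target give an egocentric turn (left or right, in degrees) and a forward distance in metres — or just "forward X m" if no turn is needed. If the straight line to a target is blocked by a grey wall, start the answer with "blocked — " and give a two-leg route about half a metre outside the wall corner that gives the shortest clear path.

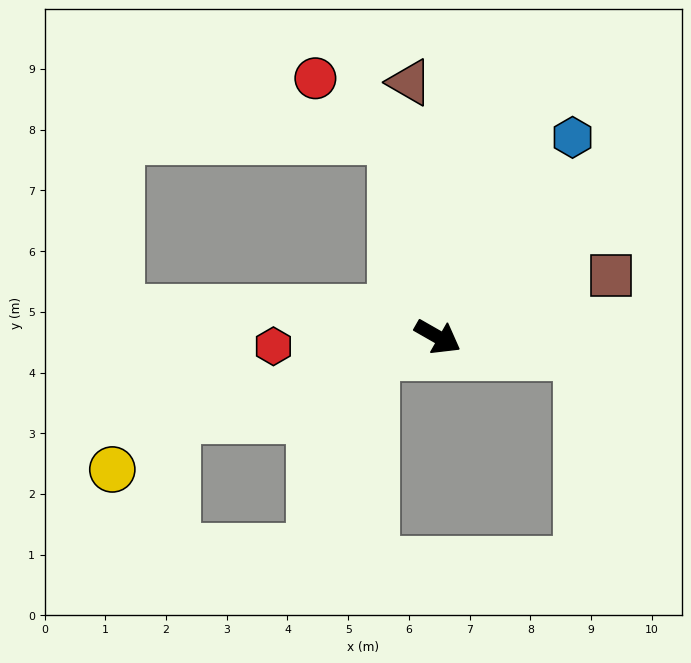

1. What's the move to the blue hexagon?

turn left 86°, forward 4.0 m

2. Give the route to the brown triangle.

turn left 126°, forward 4.2 m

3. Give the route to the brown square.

turn left 49°, forward 3.0 m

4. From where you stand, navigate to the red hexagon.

turn right 147°, forward 2.7 m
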